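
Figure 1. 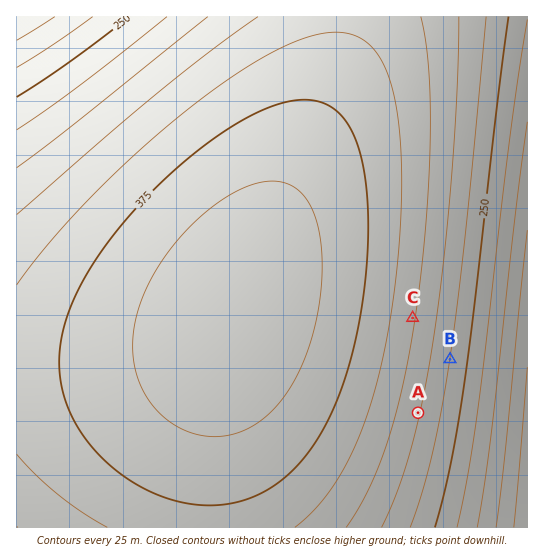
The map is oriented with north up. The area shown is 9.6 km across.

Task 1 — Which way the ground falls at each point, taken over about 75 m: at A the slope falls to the E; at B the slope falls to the E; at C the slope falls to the E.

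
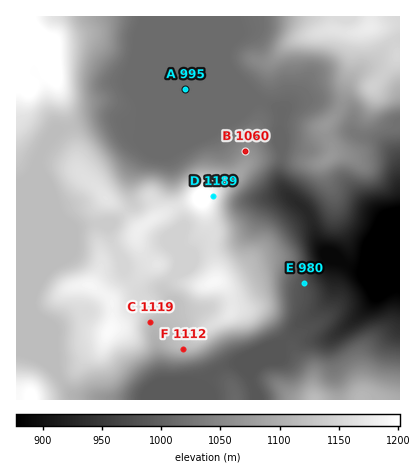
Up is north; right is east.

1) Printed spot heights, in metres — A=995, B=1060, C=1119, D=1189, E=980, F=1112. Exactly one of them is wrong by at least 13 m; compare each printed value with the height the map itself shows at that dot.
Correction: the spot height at A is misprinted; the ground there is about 1015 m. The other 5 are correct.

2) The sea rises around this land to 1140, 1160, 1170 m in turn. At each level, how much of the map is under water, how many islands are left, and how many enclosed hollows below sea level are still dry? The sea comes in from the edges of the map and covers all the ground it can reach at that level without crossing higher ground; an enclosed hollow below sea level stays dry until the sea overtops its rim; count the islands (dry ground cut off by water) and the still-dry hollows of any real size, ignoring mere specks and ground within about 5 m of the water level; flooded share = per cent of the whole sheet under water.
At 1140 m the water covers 77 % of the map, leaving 1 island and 0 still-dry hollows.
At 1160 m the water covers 88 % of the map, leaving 4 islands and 0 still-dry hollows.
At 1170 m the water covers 92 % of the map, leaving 4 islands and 0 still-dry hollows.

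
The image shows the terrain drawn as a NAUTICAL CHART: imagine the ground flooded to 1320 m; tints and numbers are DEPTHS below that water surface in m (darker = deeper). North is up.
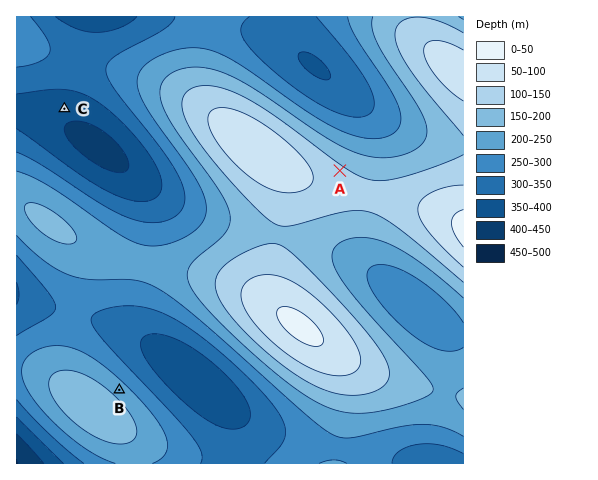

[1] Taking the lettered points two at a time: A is higher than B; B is higher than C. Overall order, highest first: A B C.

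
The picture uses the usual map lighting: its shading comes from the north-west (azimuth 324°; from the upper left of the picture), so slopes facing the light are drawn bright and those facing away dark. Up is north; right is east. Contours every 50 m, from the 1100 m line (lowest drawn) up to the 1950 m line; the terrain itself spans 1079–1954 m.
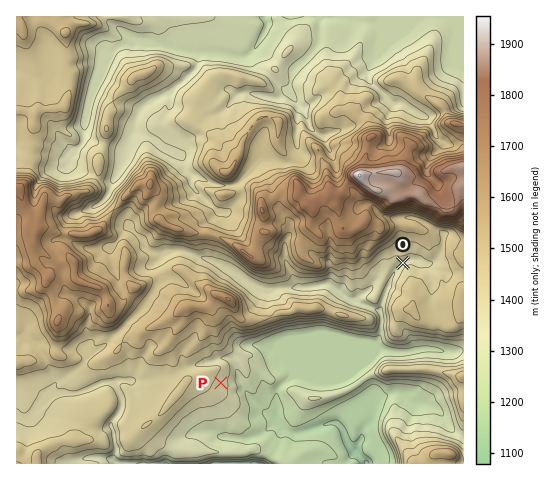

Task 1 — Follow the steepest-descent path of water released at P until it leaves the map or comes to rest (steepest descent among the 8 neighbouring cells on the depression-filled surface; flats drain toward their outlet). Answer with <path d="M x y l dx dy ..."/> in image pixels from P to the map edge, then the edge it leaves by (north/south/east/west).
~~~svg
<path d="M221 383l20 0 2 2 2 6 6 7 16 16 9 3 0 2 14 13 9 1 1-1 8-1 14-5 4-2 10-1 6 5 7 18 4 5 2 0 10 10 0 2"/>
exit: south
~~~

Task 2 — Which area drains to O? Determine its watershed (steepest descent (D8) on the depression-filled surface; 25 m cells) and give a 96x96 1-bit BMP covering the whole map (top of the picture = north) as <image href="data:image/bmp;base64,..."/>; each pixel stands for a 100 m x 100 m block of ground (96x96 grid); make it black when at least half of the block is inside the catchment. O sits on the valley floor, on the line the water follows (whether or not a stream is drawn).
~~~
<image width="96" height="96" href="data:image/bmp;base64,Qk2+BAAAAAAAAD4AAAAoAAAAYAAAAGAAAAABAAEAAAAAAIAEAAATCwAAEwsAAAIAAAAAAAAA////AAAAAAAAAAAAAAAAAAAAAAAAAAAAAAAAAAAAAAAAAAAAAAAAAAAAAAAAAAAAAAAAAAAAAAAAAAAAAAAAAAAAAAAAAAAAAAAAAAAAAAAAAAAAAAAAAAAAAAAAAAAAAAAAAAAAAAAAAAAAAAAAAAAAAAAAAAAAAAAAAAAAAAAAAAAAAAAAAAAAAAAAAAAAAAAAAAAAAAAAAAAAAAAAAAAAAAAAAAAAAAAAAAAAAAAAAAAAAAAAAAAAAAAAAAAAAAAAAAAAAAAAAAAAAAAAAAAAAAAAAAAAAAAAAAAAAAAAAAAAAAAAAAAAAAAAAAAAAAAAAAAAAAAAAAAAAAAAAAAAAAAAAAAAAAAAAAAAAAAAAAAAAAAAAAAAAAAAAAAAAAAAAAAAAAAAAAAAAAAAAAAAAAAAAAAAAAAAAAAAAAAAAAAAAAAAAAAAAAAAAAAAAAAAAAAAAAAAAAAAAAAAAAAAAAAAAAAAAAAAAAAAAAAAAAAAAAAAAAAAAP4AAAAAAAAAAAAAA/8AAAAAAAAAAAAAB/8AAAAAAAAAAAAAB/8AAAAAAAAAAAAAB/8AAAAAAAAAAAAAB/8AAAAAAAAAAAAAB/8AAAAAAAAAAAAAB/8AAAAAAAAAAAAAB/8AAAAAAAAAAAAAB/8AAAAAAAAAAAAAD/8AAAAAAAAAAAAAD/8AAAAAAAAAAAAAD/8AAAAAAAAAAAAAH/8AAAAAAAAAAAAAH/8AAAAAAAAAAAAAH/8AAAAAAAAAAAAAD/8AAAAAAAAAAAAAD/8AAAAAAAAAAAAAD/8AAAAAAAAAAAAAD/8AAAAAAAAAAAOAD/8AAAAAAAAAAAPD//8AAAAAAAAAAAf///4AAAAAAAAAAAf///wAAAAAAAAAAAf//+AAAAAAAAAAAAf//8AAAAAAAAAAAAf//wAAAAAAAAAAAAf/ngAAAAAAAAAAAAP+AAAAAAAAAAAAAAPwAAAAAAAAAAAAAAHgAAAAAAAAAAAAAADAAAAAAAAAAAAAAAAAAAAAAAAAAAAAAAAAAAAAAAAAAAAAAAAAAAAAAAAAAAAAAAAAAAAAAAAAAAAAAAAAAAAAAAAAAAAAAAAAAAAAAAAAAAAAAAAAAAAAAAAAAAAAAAAAAAAAAAAAAAAAAAAAAAAAAAAAAAAAAAAAAAAAAAAAAAAAAAAAAAAAAAAAAAAAAAAAAAAAAAAAAAAAAAAAAAAAAAAAAAAAAAAAAAAAAAAAAAAAAAAAAAAAAAAAAAAAAAAAAAAAAAAAAAAAAAAAAAAAAAAAAAAAAAAAAAAAAAAAAAAAAAAAAAAAAAAAAAAAAAAAAAAAAAAAAAAAAAAAAAAAAAAAAAAAAAAAAAAAAAAAAAAAAAAAAAAAAAAAAAAAAAAAAAAAAAAAAAAAAAAAAAAAAAAAAAAAAAAAAAAAAAAAAAAAAAAAAAAAAAAAAAAAAAAAAAAAAAAAAAAAAAAAAAAAAAAAAAAAAAAAAAAAAAAAAAAAAAAAAAAAAAAAAAAAAAAAAAAAAAAAAAAAAAAAAAAAAAAAAAAAAAAAAAA="/>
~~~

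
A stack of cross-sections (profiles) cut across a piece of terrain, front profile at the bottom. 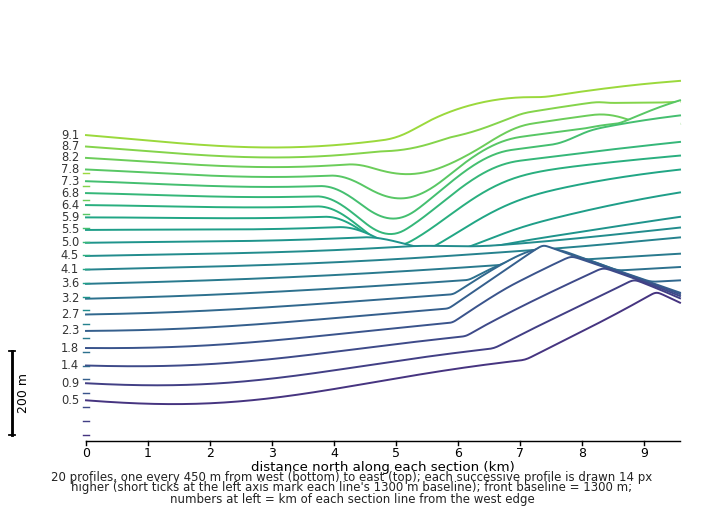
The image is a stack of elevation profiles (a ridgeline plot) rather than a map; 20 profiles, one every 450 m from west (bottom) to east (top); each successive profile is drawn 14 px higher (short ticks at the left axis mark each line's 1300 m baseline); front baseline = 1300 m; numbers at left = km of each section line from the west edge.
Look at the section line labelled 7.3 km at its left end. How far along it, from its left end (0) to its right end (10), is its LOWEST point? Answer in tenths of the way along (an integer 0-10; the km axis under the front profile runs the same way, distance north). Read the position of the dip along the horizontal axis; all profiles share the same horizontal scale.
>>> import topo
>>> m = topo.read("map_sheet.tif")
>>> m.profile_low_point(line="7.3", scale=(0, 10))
5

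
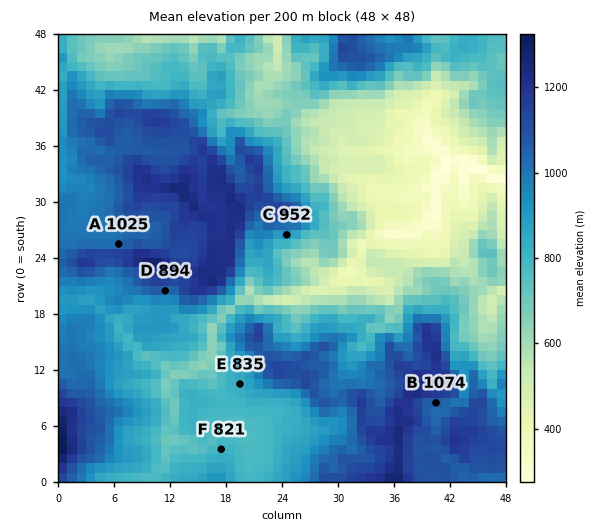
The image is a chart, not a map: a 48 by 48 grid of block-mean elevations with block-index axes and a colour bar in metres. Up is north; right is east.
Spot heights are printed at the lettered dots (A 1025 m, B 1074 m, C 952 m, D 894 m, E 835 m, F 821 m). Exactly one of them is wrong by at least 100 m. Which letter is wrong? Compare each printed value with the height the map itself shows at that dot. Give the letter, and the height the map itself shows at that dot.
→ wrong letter D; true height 1019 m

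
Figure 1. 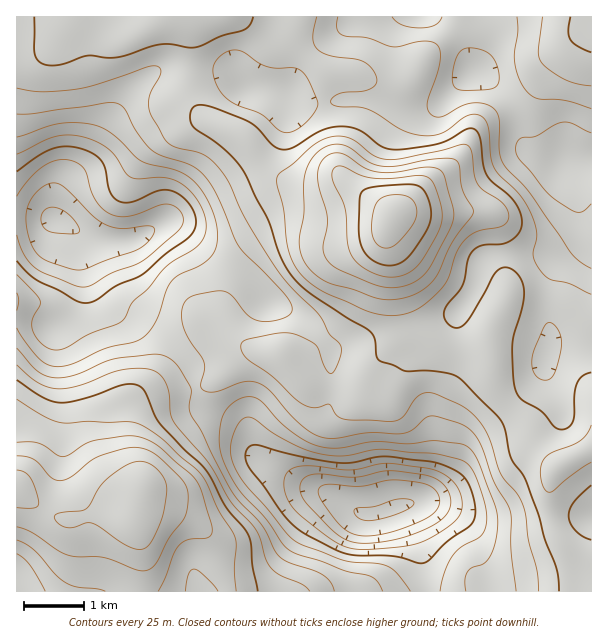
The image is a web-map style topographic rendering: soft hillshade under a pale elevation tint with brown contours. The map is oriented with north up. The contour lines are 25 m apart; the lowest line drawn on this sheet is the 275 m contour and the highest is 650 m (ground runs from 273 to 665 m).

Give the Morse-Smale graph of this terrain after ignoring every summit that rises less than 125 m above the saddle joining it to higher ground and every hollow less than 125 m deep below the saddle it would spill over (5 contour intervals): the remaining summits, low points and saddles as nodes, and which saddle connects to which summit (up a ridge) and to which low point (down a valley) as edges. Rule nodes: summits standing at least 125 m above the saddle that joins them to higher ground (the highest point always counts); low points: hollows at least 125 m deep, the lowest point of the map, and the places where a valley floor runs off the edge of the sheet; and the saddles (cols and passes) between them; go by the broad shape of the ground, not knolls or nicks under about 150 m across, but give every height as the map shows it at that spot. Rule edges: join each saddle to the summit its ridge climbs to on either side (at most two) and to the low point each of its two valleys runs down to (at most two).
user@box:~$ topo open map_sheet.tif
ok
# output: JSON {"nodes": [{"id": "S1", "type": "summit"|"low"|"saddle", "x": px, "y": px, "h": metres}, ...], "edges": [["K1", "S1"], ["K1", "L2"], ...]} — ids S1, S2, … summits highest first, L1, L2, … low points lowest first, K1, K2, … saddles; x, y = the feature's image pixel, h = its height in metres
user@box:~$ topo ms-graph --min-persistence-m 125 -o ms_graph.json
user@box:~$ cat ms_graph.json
{"nodes": [
{"id": "S1", "type": "summit", "x": 393, "y": 215, "h": 665},
{"id": "S2", "type": "summit", "x": 143, "y": 489, "h": 617},
{"id": "L1", "type": "low", "x": 387, "y": 510, "h": 273},
{"id": "L2", "type": "low", "x": 56, "y": 219, "h": 294},
{"id": "K1", "type": "saddle", "x": 189, "y": 66, "h": 489},
{"id": "K2", "type": "saddle", "x": 195, "y": 389, "h": 449}],
"edges": [["K1", "S1"], ["K1", "L1"], ["K1", "L2"], ["K2", "S1"], ["K2", "S2"], ["K2", "L1"], ["K2", "L2"]]}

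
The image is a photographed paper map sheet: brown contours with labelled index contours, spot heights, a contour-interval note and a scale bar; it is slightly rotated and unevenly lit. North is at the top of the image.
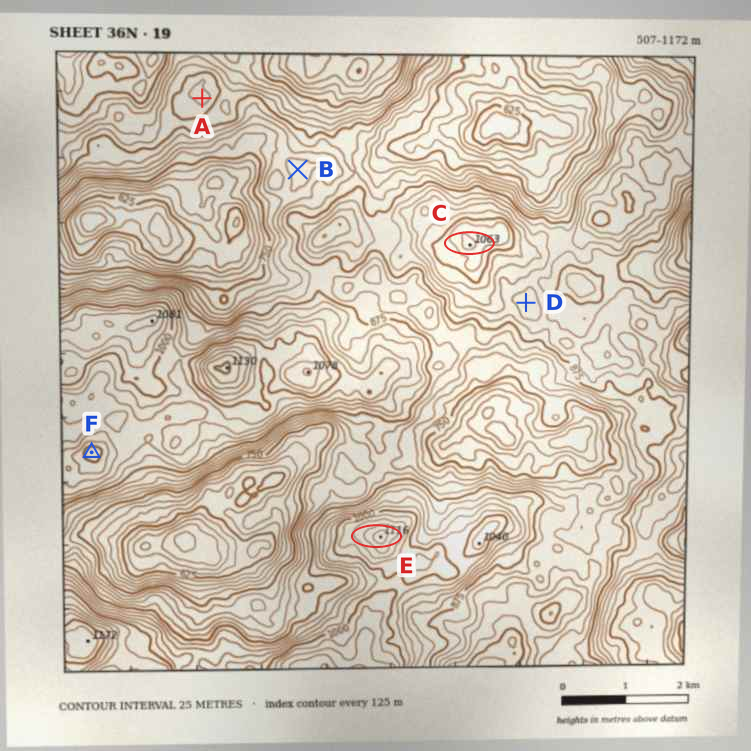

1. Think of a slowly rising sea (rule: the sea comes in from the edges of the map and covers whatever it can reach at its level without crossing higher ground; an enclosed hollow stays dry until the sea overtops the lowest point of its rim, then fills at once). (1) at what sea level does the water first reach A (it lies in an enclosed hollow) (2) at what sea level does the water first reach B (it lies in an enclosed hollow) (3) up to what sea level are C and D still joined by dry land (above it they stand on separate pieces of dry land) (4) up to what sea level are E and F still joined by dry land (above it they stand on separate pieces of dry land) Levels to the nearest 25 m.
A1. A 875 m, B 800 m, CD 925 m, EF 825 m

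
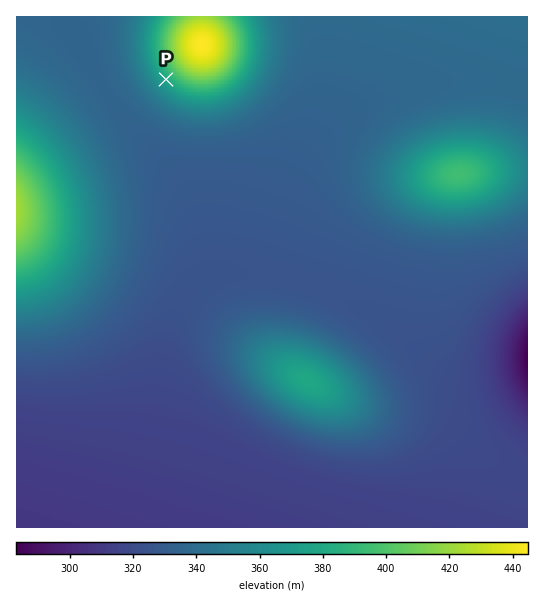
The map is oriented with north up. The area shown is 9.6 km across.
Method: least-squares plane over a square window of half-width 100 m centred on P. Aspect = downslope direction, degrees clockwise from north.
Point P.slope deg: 5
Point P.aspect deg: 228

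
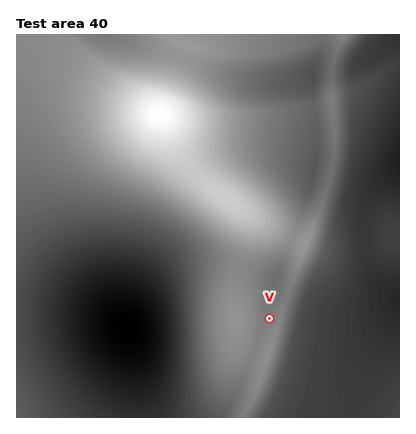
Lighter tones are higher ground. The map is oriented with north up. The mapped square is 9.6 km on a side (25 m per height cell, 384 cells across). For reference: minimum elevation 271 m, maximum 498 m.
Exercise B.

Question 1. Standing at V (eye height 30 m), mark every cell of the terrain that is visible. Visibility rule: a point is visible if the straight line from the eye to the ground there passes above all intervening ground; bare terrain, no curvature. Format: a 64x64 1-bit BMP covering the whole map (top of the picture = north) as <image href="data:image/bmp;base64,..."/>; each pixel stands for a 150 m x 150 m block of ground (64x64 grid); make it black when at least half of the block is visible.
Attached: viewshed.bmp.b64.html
<image width="64" height="64" href="data:image/bmp;base64,Qk0+AgAAAAAAAD4AAAAoAAAAQAAAAEAAAAABAAEAAAAAAAACAAATCwAAEwsAAAIAAAAAAAAA////AAAAAAD/AAAAHAf///4AAAAOB////gAAAA4D///8AAAABwP///wAAAAHA///+AAAAAMD///4AAAAB4P///AAAAAHg///8AAAAA/B///wAAAAD8H//+AAAAAPwf//4AAAAA/h///gAAAAD+H//8AAAAAP4f//wAAAAA/w///AAAAAD/D//8AAAAAf8P//wAAAAB/4///AAAAAH/j//8AAAAAP+P//wAAAAA/8///gAAAAD////+AAAAAP////4AAAAA/////wAAAAH/////AAAAAf////+AAAAD/////8AAAAf//f//4AAAD//4///wAAAf//A///wAAH//4B///wAB//+AD///8B///gAP///////4AA///////8AAD///////AAAH7/////wAAAfv////8AAAA+/////AAAAB7////4AAAAH/////gAAAAP////8AAAAA/////wAAAAB/////AAAAAH/8D/8AAAAAP/AD/wAAAAA/4AH/AAAAAB/AAP8AAAAAH4AAfwAAAAAPAAAfAAAAgA4AAAcAAACADAAAAAAAAIAIAAAAAAABgAAAAAAAAACAAAAAAAAAAAAAAAAAAAAAAAAAAAAAAAAAAAAAAAAAAAAAAAAAAAAAAAAAAAAAAAAAAAAAAAAAAEAAAAAAAAAAQAAAAAAAAABgAAAAAAAAAHAA=="/>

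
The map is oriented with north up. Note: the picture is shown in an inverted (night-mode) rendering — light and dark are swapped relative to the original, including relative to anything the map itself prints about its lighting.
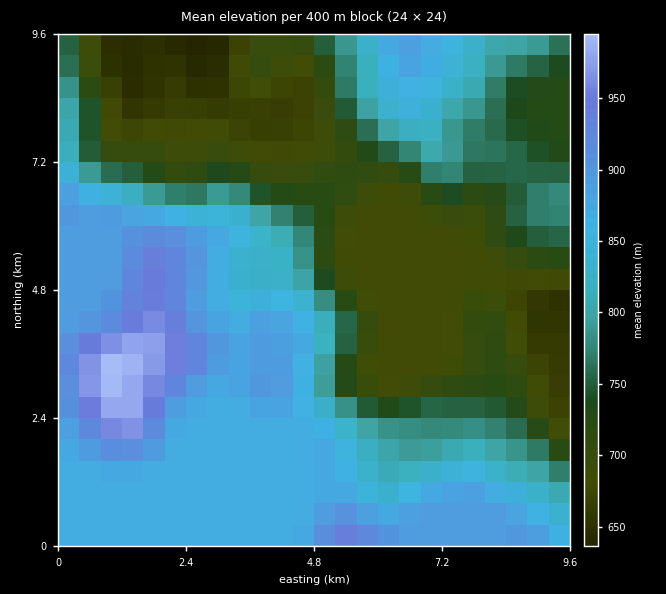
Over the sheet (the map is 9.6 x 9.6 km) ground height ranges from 640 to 1000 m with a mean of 790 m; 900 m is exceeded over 8.8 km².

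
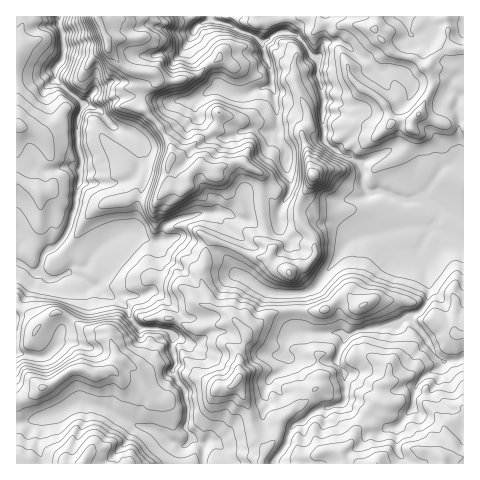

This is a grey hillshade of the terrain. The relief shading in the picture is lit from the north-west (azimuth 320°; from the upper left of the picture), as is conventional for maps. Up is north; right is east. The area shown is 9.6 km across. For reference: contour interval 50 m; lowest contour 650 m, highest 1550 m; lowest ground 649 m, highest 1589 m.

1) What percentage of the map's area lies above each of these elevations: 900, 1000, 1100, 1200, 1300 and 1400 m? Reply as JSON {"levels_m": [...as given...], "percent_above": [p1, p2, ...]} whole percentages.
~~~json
{"levels_m": [900, 1000, 1100, 1200, 1300, 1400], "percent_above": [95, 81, 59, 39, 19, 6]}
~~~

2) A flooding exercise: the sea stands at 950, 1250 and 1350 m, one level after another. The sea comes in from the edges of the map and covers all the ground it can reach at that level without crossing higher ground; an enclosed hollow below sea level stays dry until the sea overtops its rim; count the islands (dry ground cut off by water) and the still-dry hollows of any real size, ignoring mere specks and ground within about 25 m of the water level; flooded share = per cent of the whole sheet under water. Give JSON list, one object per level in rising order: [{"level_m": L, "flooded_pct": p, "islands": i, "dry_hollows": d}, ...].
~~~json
[{"level_m": 950, "flooded_pct": 11, "islands": 0, "dry_hollows": 0}, {"level_m": 1250, "flooded_pct": 71, "islands": 4, "dry_hollows": 0}, {"level_m": 1350, "flooded_pct": 89, "islands": 1, "dry_hollows": 0}]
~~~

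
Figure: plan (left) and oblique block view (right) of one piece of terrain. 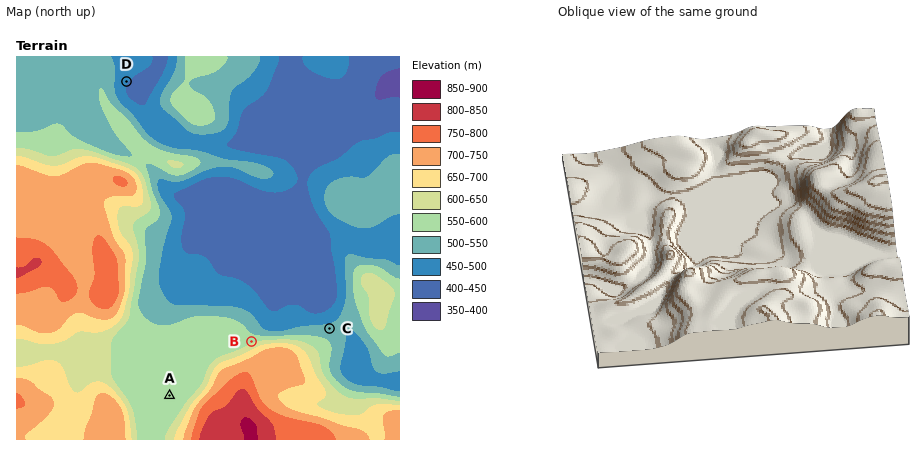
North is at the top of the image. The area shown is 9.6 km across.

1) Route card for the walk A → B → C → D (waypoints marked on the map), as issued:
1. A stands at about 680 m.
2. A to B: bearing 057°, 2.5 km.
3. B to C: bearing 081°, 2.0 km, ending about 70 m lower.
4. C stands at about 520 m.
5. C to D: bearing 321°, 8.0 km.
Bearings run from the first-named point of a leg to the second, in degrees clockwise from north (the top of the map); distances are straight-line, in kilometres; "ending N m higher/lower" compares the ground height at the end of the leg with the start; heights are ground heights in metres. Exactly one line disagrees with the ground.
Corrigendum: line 1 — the height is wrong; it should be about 560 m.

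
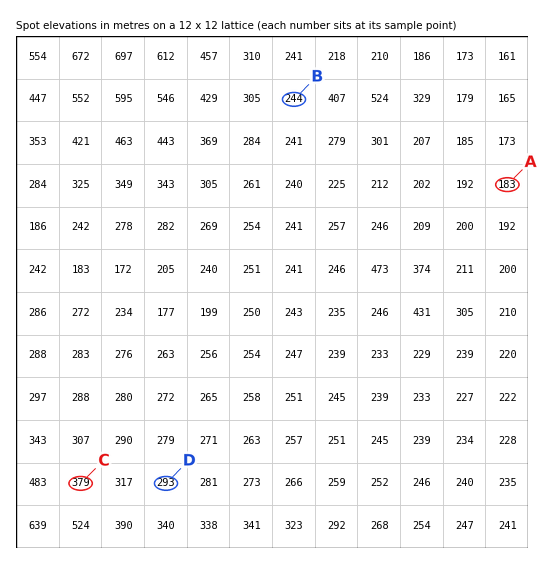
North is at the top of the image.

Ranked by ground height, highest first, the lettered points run C D B A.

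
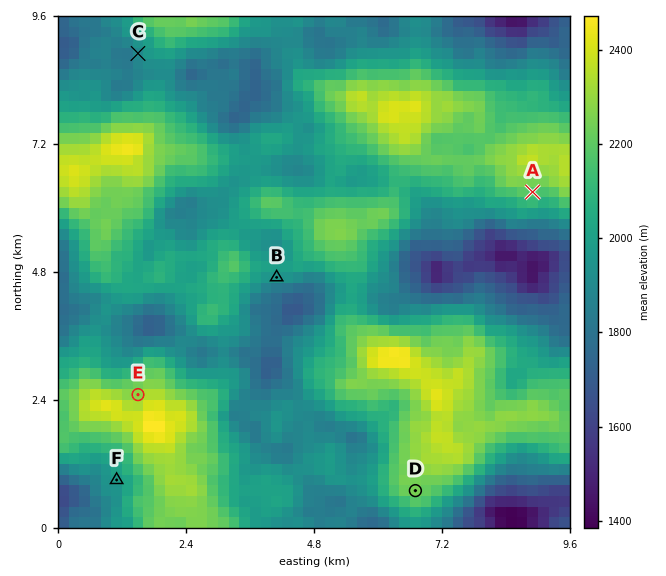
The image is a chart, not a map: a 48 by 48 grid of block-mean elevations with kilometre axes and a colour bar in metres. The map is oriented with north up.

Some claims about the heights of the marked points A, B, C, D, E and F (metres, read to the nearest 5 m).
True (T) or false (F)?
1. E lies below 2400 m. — T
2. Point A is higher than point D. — F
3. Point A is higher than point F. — T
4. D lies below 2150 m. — F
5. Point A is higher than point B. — T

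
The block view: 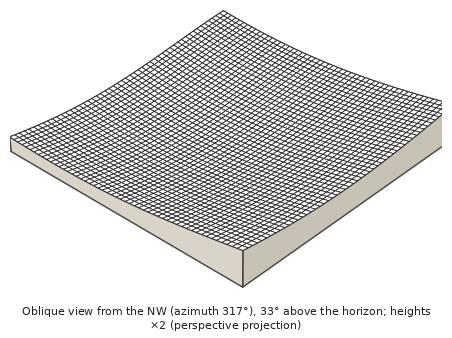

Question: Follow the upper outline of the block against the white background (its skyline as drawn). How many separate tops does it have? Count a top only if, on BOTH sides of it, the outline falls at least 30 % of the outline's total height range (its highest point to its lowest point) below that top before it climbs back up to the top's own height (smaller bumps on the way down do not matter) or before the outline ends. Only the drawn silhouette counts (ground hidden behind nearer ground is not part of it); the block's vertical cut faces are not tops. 1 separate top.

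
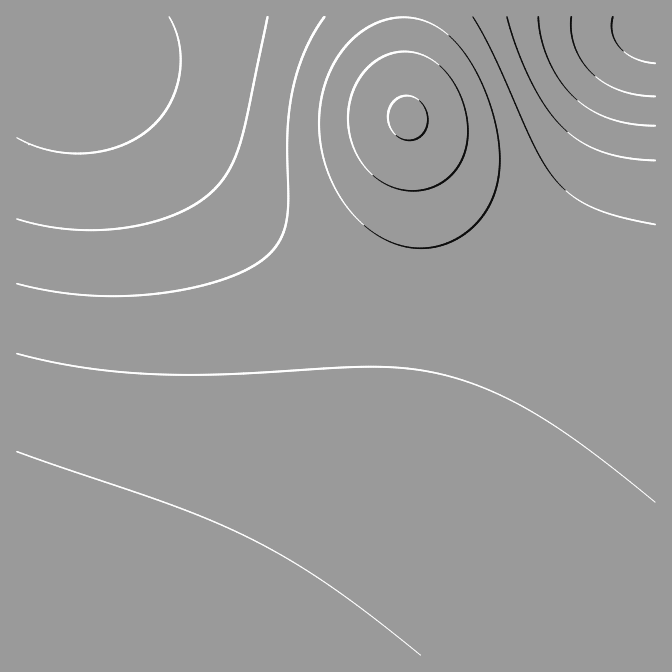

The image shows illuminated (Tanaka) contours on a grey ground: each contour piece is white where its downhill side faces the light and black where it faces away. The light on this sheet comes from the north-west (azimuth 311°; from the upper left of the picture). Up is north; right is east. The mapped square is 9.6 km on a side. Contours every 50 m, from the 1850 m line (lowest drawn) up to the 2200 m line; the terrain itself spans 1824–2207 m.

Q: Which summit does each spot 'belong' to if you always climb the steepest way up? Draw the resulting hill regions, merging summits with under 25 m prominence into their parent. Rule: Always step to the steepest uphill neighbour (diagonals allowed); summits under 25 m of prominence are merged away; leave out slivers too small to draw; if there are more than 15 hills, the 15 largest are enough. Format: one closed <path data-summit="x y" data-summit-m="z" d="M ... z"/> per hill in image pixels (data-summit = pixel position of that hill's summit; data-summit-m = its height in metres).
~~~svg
<path data-summit="17 655" data-summit-m="2198" d="M655 28l-9 10-12 24-33 113-15 35-15 23-26 26-20 14-40 16-35 7-46 0-30-5-37-12-29-13-36-23-40-34-63-67-45-46-17-13-15-10-18-9-57-1-1 592 639 1z"/><path data-summit="408 118" data-summit-m="2207" d="M655 16l-638 0-1 46 58 2 18 9 15 10 17 13 45 46 63 67 40 34 36 23 29 13 37 12 30 5 46 0 35-7 40-16 20-14 26-26 15-23 10-22 15-45 18-68 12-28 15-20z"/>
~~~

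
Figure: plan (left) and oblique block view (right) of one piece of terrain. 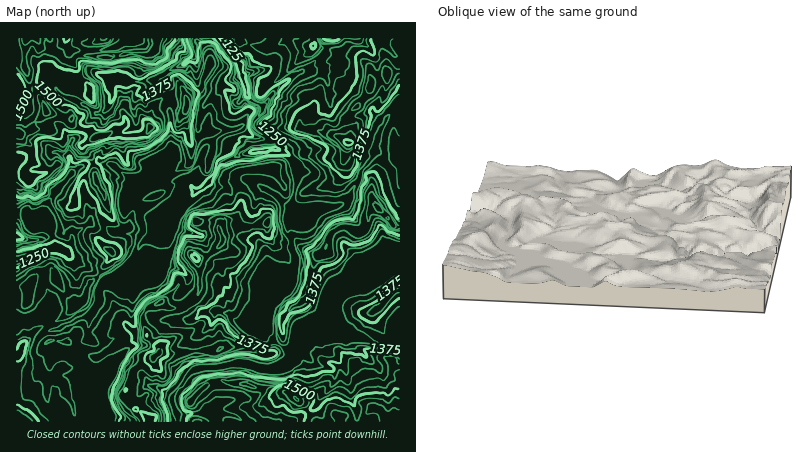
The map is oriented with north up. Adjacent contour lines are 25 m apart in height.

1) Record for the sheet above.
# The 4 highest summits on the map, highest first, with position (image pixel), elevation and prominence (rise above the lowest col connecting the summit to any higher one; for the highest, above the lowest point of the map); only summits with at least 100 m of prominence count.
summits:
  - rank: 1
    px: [296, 398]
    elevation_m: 1579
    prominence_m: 257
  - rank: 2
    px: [156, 356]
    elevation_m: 1537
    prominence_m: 214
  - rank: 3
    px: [348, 142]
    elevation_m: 1506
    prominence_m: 185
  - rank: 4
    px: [378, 208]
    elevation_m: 1486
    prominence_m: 159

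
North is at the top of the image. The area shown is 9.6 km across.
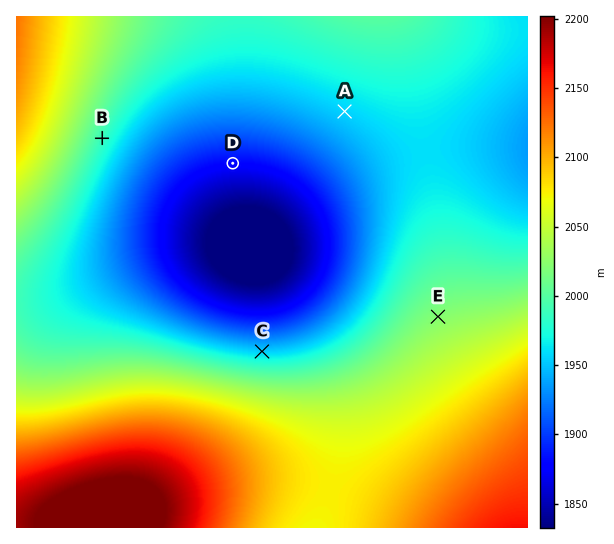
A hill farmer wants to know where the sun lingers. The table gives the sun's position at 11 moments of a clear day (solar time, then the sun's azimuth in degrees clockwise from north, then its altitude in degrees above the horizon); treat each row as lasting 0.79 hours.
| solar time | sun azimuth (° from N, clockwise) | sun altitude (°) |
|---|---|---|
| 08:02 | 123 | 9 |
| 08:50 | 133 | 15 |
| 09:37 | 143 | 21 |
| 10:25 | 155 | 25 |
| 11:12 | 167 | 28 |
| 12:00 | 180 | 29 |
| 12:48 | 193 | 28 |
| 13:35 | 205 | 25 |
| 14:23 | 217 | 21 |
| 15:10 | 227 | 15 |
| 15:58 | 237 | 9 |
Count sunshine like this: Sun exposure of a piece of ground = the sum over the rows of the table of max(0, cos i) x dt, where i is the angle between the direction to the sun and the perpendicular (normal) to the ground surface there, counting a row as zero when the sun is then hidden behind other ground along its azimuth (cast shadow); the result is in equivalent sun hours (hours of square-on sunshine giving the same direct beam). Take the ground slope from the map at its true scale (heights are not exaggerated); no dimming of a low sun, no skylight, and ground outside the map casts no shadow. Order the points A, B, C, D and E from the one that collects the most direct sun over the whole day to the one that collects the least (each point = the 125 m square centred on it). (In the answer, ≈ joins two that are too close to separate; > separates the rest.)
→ D ≈ B ≈ A > E > C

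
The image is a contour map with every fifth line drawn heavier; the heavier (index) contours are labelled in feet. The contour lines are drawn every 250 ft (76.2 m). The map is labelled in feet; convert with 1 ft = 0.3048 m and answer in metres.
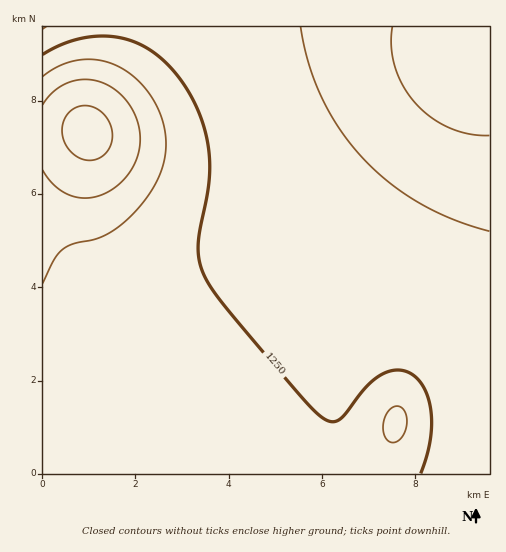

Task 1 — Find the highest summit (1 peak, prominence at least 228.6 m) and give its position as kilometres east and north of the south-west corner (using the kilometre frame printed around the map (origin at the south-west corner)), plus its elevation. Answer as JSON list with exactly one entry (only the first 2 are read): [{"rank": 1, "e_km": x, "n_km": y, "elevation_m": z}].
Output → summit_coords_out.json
[{"rank": 1, "e_km": 0.99, "n_km": 7.34, "elevation_m": 636}]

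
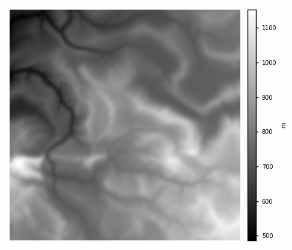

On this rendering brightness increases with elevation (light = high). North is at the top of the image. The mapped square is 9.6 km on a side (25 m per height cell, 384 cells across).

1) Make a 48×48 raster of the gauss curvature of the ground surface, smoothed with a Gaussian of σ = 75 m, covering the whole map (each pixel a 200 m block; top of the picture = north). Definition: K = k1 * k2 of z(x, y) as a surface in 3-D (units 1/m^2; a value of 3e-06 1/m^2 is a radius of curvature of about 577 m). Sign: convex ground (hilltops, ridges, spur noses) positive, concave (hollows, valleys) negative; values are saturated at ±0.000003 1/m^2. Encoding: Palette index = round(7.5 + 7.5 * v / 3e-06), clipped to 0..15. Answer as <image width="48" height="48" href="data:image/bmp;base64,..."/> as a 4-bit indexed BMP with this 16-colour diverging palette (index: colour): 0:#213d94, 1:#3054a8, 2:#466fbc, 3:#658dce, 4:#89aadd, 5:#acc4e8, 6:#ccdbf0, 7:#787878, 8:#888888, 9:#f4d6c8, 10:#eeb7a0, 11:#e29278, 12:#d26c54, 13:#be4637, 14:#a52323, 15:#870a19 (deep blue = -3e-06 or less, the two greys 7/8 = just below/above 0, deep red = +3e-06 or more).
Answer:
<image width="48" height="48" href="data:image/bmp;base64,Qk32BAAAAAAAAHYAAAAoAAAAMAAAADAAAAABAAQAAAAAAIAEAAATCwAAEwsAABAAAAAAAAAAlD0hAKhUMAC8b0YAzo1lAN2qiQDoxKwA8NvMAHh4eACIiIgAyNb0AKC37gB4kuIAVGzSADdGvgAjI6UAGQqHAIh4iIh4eHeId4d3h3h3eIiHeHd4dolniHeIh3eHZ4d3d3iIeHeHeIh4eHiHd3eIiIeIh3iIh3d3iHh3eIeIiIhnh3eHiYeHeHeIiHiHuWd3d3h3d3eIiHmHd3h4eHiHd4iIaIiHeHd4d3d4iIeHeHd4iIh3eHd4iIloeIh3iIh4eHd4iId3d3h4d3eHiHiIh3h7eIeHeIeHeHd3iHiIiHh4d3eYh4mHd3d2iHeHh3d3d3iIeIh3eHh3d3d2d4h4eHd3hneHeIiHd3eIh3iHZ3iHeIiKl3iIeHiIdoeIeHiHd3doeIdpiHh3eHd3h3d4d3Zn14iIiId3iIZ3eHdrl3d4hnh3h3eId4ZqdWd2l4iIh3foeIeId4hph4hoh3eHh7Z5tjOGeHd3eHeXd3d6d4hXl4h3l3hnthdriuaJaHiId3d4eIZ3iHhnh4eXZ6hmh3eGk5p3h4d3Rod3l3h3d5h3h3h3eXh3hw2nhYZ4d4iGp6h3h3d3h3iJh2iHeGeIhx/0D/FYeHhV+YZYeHd4h2aOuImHmId3d7SImkBuiHd1ioxYeHd4d4d2g0hQd3h3d4CHqkZod3eIs4V3iIh3mHeHlX/2d3d3eHd4h4eHhoeIhYd3d3d3h3h6eHZnd3iIiId3d4d3eKdod3l3eIeIiId3Z4h4p3d4h3eXeIiIl3R4l3eIh3d4mId4mHd4iIdnh3iYeHeId7l5Z3eXeHd3eHd4mHZ4eZh3eIh3d3eHeGZ3mIh3eHeHeHZ4mHiHd4l5h3iXd3h3h4l4x3h3eIiHiHeIZqpmeHeLZ5d3d3iHeIloZ3d3iIiIiHmZd4ZmZ4doh4d3h4d3eVaIZ3iIiHd4d2fWiJiIl4dHl3d4eHh3Z6iYeHh5Z4eLZoaHiIh3hod4h3iIeHiHl3d3iHeId3eId4hmeHd4h6mHeHiXiHiJaIh3d4d4d3eHeIh3d3d4h4NZeJd2eIeYp3h4hod4h3d3eId4h4h4iJiLZniId3aSl4iHd3d3h3h3eHd4iIiIiId5aXeHeGineHaIeId4h3iHeHeHaIiHd3d3h7d3i4h5d3h4Z4h4h4iIh3eHmHd4d4d3h5a3dmp3d4daeIeIeIh3iIeHh4d3h3eId3ZF9oZ4l4Z+d4iHeIh3d4iIl5d3d3d3eGiIdnd4iIhneIh3h3d3eHeIl4d3h3eIeId3iHd4d4h2eId4h3d3d3eIhod4d3eIh3iHd3d4iHeId3iId3iHh3h4dneHeYd3d4eHeHiId2eHeHh4eIh3eIh4d4d3iIiIh4d3h3iId4d3iHeHd3d4iIiIh3h3d4iIh3eHd3iId3h3iId3d3d4iIeIeHiIh4d4d3iIh3d4hKh3iId3d3h4h3eIeHd3eId4iIh3iHeGp6h4d4iHd3iId3d3h3d4eId3iHh3iWqDc3d3eIl3iIiJiIiIh4h3h4d3h2h3ilenyHh3Z3d4eHd3d4iHZ3iHiHiHiIiIdnaHjGeIeId3eHh3d3iHh3d3iHeIiHd4h4h4ZpdoiIh3eHh3eId4h3d3d3iHhw=="/>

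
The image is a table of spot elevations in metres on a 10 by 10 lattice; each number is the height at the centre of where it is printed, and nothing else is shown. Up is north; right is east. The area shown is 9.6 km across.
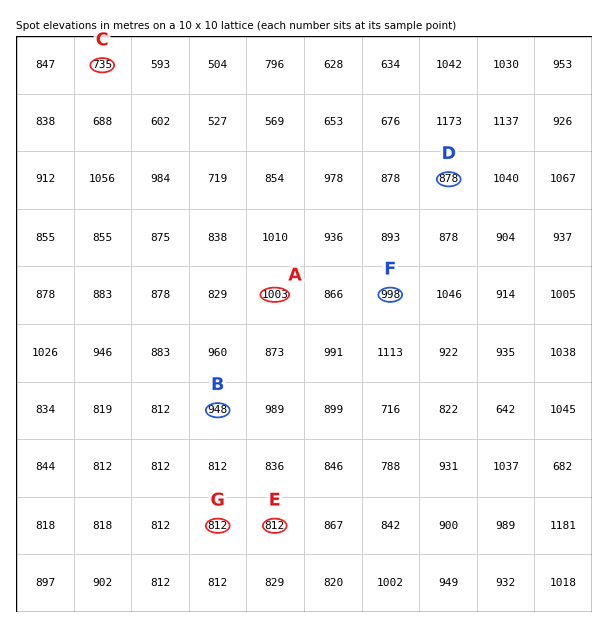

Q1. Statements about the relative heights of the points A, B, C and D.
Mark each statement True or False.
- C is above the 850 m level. False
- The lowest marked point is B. False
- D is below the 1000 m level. True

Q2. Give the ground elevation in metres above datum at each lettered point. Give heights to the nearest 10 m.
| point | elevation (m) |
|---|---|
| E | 810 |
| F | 1000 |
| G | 810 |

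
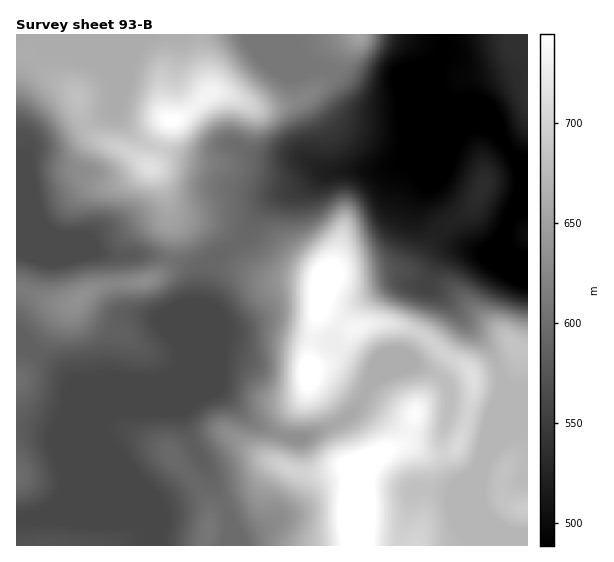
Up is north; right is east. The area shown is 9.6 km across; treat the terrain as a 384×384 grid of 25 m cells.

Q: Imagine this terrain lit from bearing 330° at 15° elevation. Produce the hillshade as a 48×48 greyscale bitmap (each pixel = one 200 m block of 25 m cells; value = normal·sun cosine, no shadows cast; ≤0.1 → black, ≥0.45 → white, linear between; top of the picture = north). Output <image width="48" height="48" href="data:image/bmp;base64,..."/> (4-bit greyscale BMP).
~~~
<image width="48" height="48" href="data:image/bmp;base64,Qk32BAAAAAAAAHYAAAAoAAAAMAAAADAAAAABAAQAAAAAAIAEAAATCwAAEwsAABAAAAAAAAAAAAAAABEREQAiIiIAMzMzAERERABVVVUAZmZmAHd3dwCIiIgAmZmZAKqqqgC7u7sAzMzMAN3d3QDu7u4A////AIiIiIiHd3eJl2Z3eJqpmYdkRndmZ3d3d4iIiIh3d3eJmGZ3d4mpmYdURnhmZ3d3Znd3d3d3d3eImHZ3ZniZqpdkRXh2Z3d2ZVVnd3d3d3d4iId3ZmZ4mphkRXh2Z3d3d0RWd3d3d3d3eId3ZVVWiallRWd2Z3d3iFVWd3d3d3Znd4iHZVRWeJl1RFZmZ3eHeGZmd3d3d2Zmd4iIZVVneIh1MzRVVWeHZ3Znd3d3d2Znd3eIh3iaqZh1MiNFRFeIdndnd3d3d3d3d3eJqqu93LuoZERGZEZ4h3Znd3d3d4iHd3eJu6qr3t3Ll2VXhkV3h2Zmd3d3eJmYiIiZqYZWm83cqXVGmFV3d2Zmd3d3iImZmqqpmGQiNoq7uYVFiWVnd2VWd3d3d4iImrupiHYxEkeaupdEeGRnd1VWZ3d3d3d3eKqpmZhTIiR5q7p1aHRXd1VWZ3d3d3d3d4maq7p0MiNoq8uXeHRGd2ZVZmZ3Zmd3d3iZq8uWQzNXirund3ZWZndlVmZmZmZnd3eJmsyoZUI2d4mHZ4dnZodlVVVWZmZnd3eIiby5dlMkZ3d2eamHdndlRFVWZmd3d3eIiby5d2QSRVZnirqXd3dlREVmZnd3d3eIiby4ZnUxEkZ5q7uYiXZmVERndnd3d3d3iay4VXdlRWmqqqq7u2ZmZURWZlZ3d3d3d5vJZWiZq7zMqZvN3WZ3dlM0RDRWZmZ2Z4q5ZVaKzd3LqZve7meJmHVDMhE0VWZ3d3q6dURXq6qpmavMzImru6l3ZkMjRVZ3iIq6hkM0Z3eImqqqmZmqvMu6updUVmd4iZvMl1QzVmZ4mqmYd5mImquqq6hlVneImavuuXU0V4iImYh3d4d3d4iHd3ZURWeImavv6oZFeJmHd2Z3dnd3d3d3ZVRDNFZ3iZrf/JZWiZmHZVVnd3d2VWZ3ZmVURFVniJq+/6ZGiIiHZURGeHd2VERWZ3ZlVVZniZq9/9hWeIiYdlRFeHd3ZDM0VmZmZmZmeJqr7/pmeIiZmGVEZ3d3dlRERFVVZmZmZ3iaz/yHeHiJqYZEV3eId3dmVDNEVmZmVWd4rNuHd3d4mpdUVneId3iHZUMzRVZlVWZ3eJmHd3d3iph1ZniZh2Zmd3VDNWZmVVZ2ZmZmZ3d3eZmHZneZhlVWeIdTNGd2VFVmVVVVZnd3eJmHZmeIh2Z4iHYxElZlQiNFVVVVVnd3eJmHZmZ3d3iZmGUwABNDEAEjVVVVZnd3d4iHdmVmd3iJmYZTAAARAAARNFVWZnd3d3d3d1VWdmZ4mqmXQQASMiIhEkRWZnd3d3d3d0VWd2ZnirqqhSI1ZmZTISJFZnd3d3d3d1Vnd3ZniqqaqGZniIiHUxEUVnd3dmZmd1Z3iId3eamJqpiImIiIdUECVnd3d3d3d2Z3iId3eJmJqpmIiHd3d1MANWd3d3d3d2d3d3d3eJmJqpiId3d3dmMAA1Znd3d3d3d3d3d3d4mImYh3d3d3dmQAAlVnd3d3d3d3d3d3d4iIiHd3d3d3d3UgAkZmd3h3dw=="/>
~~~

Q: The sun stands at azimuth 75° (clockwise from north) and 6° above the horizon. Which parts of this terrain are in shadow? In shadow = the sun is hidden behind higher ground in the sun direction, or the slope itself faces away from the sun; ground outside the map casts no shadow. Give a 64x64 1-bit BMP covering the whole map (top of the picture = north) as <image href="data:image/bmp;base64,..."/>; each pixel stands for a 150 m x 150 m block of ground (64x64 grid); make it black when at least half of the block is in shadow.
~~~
<image width="64" height="64" href="data:image/bmp;base64,Qk0+AgAAAAAAAD4AAAAoAAAAQAAAAEAAAAABAAEAAAAAAAACAAATCwAAEwsAAAIAAAAAAAAA////AAAAAAAAAAAAD4AAAAAAAAA/gAAAAAAAAH+AAAAAAAAAf4AAAAAAAAA/gAAAAAAAAB+AAAAAAAAAB4AAAAAAAAAAAAAAAAAAGAAAAAAAAAB8AAAAAAAAADwAAAAAAAAAAAAAAAAAAAAAAAAAAAAAAAAAAAAAAAAAAAAAAAAAAAADwAAAAAAAAA/gAAAAAAAAP+AAAAAAAAD/8AAAAAAAAP/wAAEAAAAAf/AAAQAAAAB/8AAAAAAAAD/wAAAAAAAAP/AAAAAAAAA/8AAAAAAAAD/wAAAAAAAAP/AAADAAAAA/8AAAYAAAAD/4AAAAAAAAP/gAAAAAAAAf+AAAAAAAAA/4AAAAAAAAA/gAAAAAAAAB+AAAAAAAAAD4AAAAAAAAAHgAAAAAAAAAOAAAAAAAAAAcAAAAAAAAAA4AAAAAAAAADwAAAAAAAAAHAAAAAAAAAAMAAAAAAAAAAQAAAAAAAAAAAAAAAAAAAAAAAAA4AAAAAAAAADgOAAAAAAAAABwAAAAAAAAAMAAAAAAAAD4AAAAAAAAAfwAAAAAAAAB+AYAAAAAAAH4DwBgAAAAEfAOACAAAAAR4A4AAAAAADCABgAAAAAAEAAAAAAAAAAAAAAAAAAAAAAAAAAAAAAAAAAAAAAAAAAAAAAAAAAAAAAAAAAAAAAAAAAAAAAAAAAAAAAAAAAAAAA=="/>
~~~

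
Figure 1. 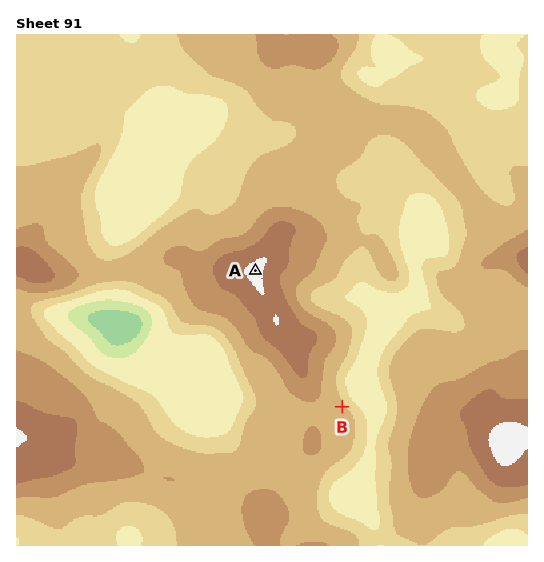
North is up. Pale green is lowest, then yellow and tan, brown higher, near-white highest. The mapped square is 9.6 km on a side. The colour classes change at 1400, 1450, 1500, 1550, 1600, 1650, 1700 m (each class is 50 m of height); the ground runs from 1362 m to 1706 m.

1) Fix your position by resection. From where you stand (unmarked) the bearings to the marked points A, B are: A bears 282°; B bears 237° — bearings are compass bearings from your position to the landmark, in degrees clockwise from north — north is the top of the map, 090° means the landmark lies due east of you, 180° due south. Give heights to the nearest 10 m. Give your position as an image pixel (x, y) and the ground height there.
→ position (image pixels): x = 478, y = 318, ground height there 1570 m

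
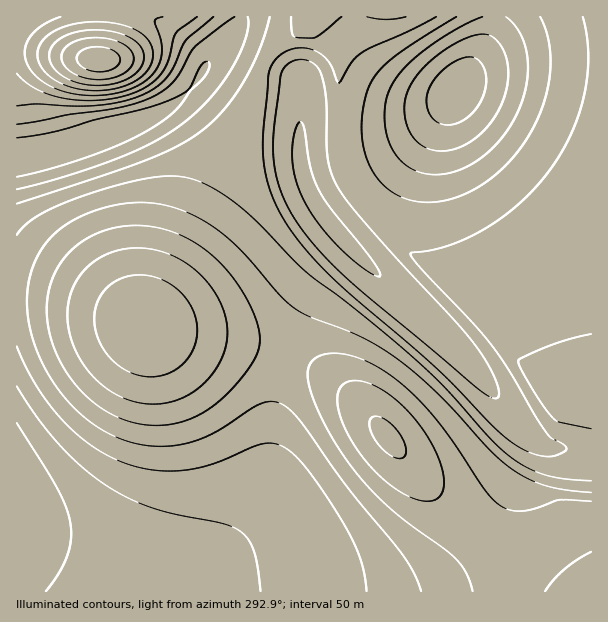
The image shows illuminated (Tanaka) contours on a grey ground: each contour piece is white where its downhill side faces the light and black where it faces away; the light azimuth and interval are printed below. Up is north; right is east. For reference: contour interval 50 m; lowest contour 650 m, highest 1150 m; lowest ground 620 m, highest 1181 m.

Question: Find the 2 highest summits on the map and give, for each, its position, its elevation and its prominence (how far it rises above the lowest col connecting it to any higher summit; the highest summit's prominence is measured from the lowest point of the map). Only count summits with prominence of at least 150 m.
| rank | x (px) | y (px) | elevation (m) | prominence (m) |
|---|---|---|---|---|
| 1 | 99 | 60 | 1181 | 561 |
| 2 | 149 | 323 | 1133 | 337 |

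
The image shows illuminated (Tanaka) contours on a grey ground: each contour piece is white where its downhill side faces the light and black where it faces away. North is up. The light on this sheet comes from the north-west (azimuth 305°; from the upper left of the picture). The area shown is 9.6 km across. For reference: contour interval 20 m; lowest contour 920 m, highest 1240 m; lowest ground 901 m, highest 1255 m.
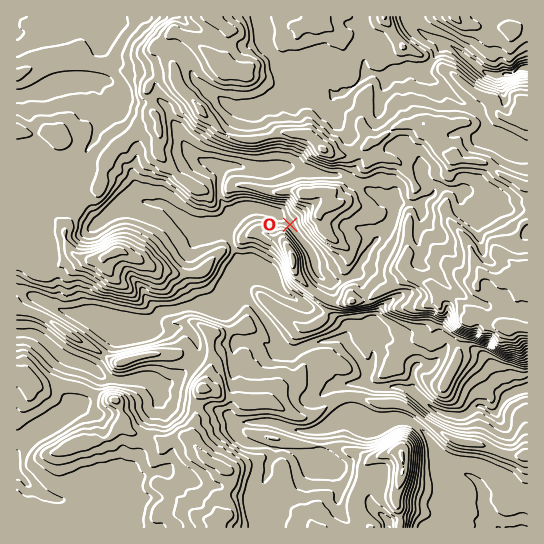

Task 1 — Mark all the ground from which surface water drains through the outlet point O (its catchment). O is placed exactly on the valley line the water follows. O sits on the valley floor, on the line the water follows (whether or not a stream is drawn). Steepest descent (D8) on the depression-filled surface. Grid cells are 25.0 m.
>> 10.616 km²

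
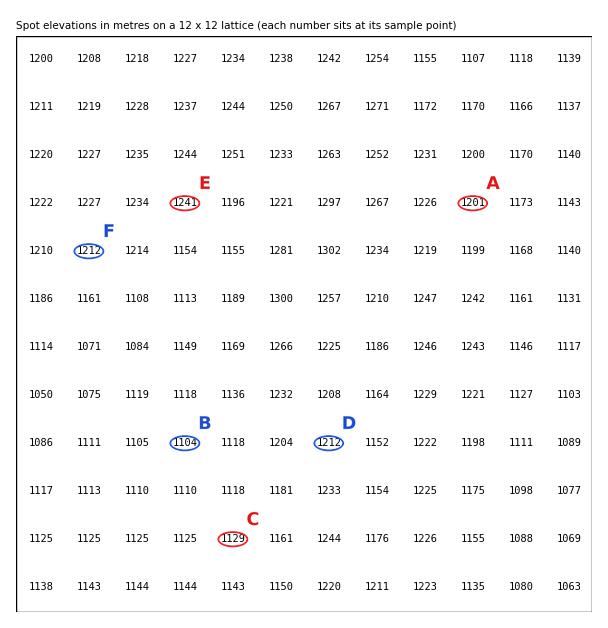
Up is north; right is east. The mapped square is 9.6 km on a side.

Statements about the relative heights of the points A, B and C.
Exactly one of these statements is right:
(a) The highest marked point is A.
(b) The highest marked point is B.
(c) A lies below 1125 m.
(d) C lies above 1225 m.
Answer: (a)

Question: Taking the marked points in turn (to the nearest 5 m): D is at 1210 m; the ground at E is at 1240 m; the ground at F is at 1210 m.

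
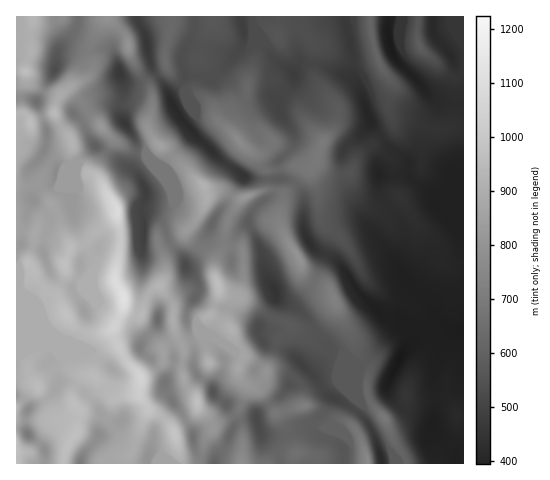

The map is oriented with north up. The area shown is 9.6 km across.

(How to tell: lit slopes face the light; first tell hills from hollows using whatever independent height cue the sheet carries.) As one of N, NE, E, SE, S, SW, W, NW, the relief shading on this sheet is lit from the W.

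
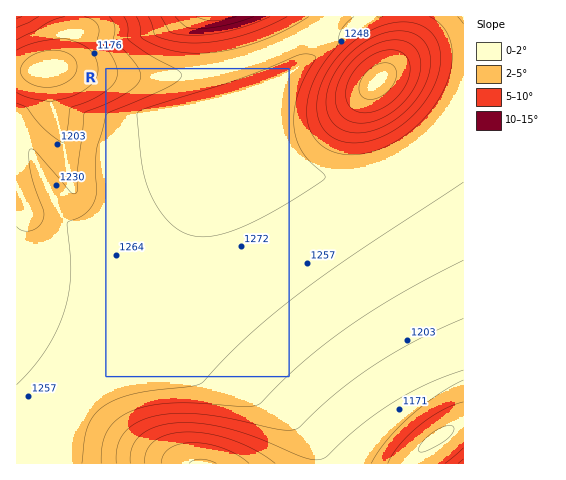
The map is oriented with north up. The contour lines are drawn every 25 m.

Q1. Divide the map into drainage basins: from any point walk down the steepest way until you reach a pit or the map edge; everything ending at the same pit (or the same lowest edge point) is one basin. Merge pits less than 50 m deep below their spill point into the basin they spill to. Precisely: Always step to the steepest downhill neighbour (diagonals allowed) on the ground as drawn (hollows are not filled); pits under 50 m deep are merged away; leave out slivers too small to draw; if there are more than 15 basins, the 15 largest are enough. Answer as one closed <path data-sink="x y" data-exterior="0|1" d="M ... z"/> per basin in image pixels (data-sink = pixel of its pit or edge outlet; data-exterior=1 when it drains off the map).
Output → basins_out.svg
<path data-sink="202 463" data-exterior="1" d="M255 88l-37 13-8 59-19 63-20 48-36 69-24 35-23 11-22 18-9 15-7 25-21 20 384 0 4-11 13-11 22-14 12-4 0-330-23 31-21 19-20 14-33 16-25 4-14 0-28-8-19-17-12-22z"/><path data-sink="49 68" data-exterior="0" d="M267 16l-251 1 1 447 11 0 22-20 10-32 16-18 12-8 23-11 5-5 34-57 33-69 19-52 11-49 5-42 41-14 32-16-4-15z"/><path data-sink="378 81" data-exterior="0" d="M463 16l-194 0 22 55-14 9-20 7-2 4 14 40 12 22 12 12 12 7 15 5 22 1 35-8 37-21 27-24 23-33z"/><path data-sink="463 463" data-exterior="1" d="M463 424l-11 4-22 14-13 11-3 10 49 1z"/>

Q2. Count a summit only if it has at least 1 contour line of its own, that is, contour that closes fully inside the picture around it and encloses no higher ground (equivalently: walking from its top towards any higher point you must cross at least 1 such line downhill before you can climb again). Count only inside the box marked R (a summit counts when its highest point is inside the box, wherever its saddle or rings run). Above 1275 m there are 1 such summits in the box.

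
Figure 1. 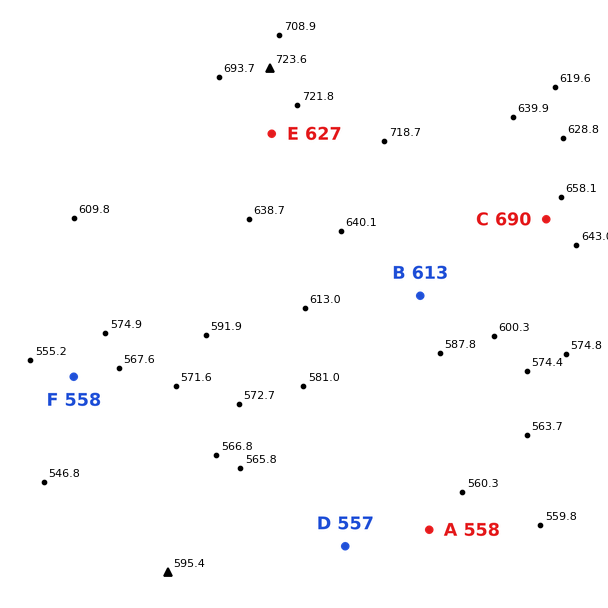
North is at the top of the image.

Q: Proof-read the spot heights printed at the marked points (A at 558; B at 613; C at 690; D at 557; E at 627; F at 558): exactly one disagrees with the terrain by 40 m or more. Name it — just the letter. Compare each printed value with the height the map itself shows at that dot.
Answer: E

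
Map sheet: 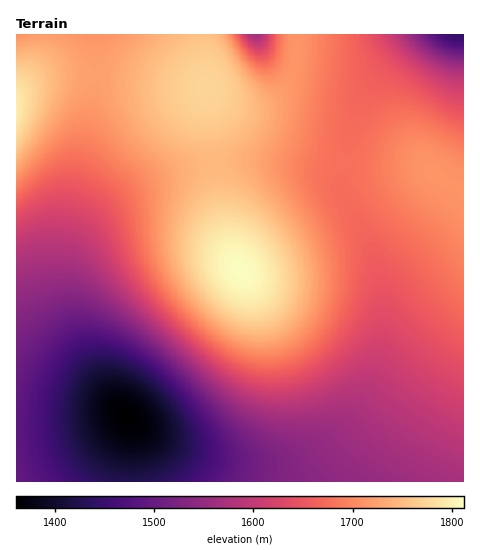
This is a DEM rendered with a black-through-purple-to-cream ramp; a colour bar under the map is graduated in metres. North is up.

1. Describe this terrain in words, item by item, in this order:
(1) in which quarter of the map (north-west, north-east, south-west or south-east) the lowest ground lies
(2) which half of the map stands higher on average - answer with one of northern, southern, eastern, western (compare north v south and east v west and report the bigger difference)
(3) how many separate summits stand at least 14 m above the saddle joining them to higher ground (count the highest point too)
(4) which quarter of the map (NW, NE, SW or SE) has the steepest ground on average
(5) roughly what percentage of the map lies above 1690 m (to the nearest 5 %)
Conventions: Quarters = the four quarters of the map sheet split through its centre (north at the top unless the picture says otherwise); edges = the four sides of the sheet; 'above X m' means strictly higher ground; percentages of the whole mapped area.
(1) The lowest point lies in the south-west quarter of the map.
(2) Taken as a whole, the northern half is higher than the southern.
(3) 4 summits rise at least 14 m above their surroundings.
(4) The steepest ground, on average, is in the south-west quarter.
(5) About 40 % of the map lies above 1690 m.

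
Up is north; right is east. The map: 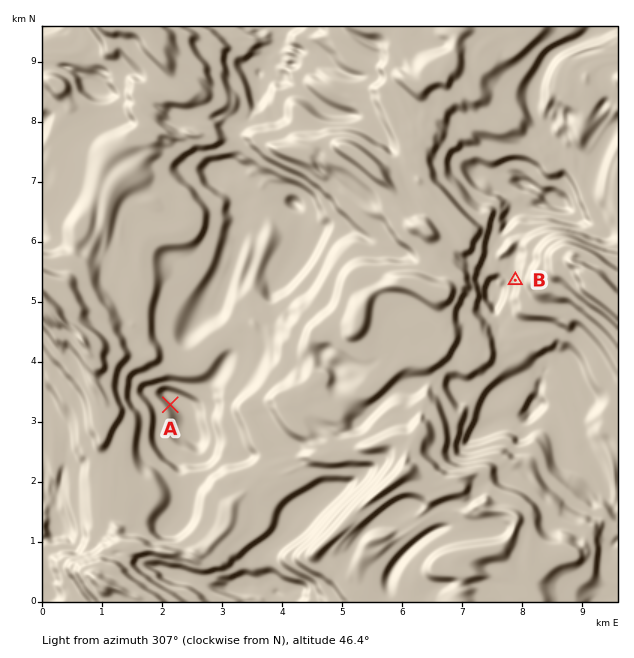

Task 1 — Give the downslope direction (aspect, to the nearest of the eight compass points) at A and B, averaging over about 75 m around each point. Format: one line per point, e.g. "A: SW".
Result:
A: NE
B: W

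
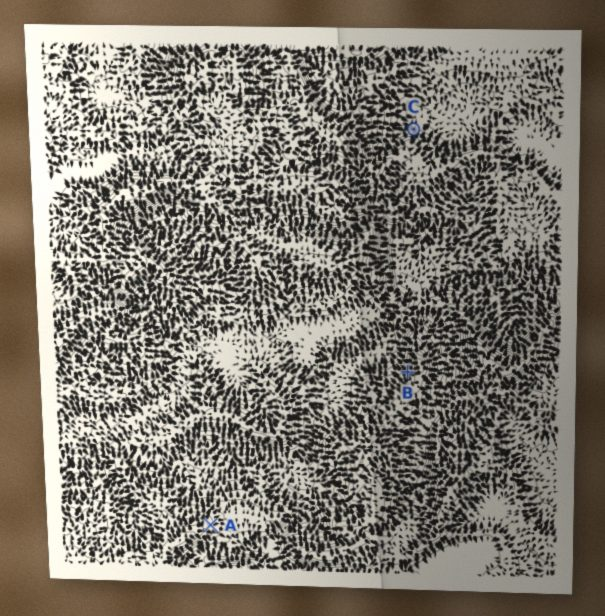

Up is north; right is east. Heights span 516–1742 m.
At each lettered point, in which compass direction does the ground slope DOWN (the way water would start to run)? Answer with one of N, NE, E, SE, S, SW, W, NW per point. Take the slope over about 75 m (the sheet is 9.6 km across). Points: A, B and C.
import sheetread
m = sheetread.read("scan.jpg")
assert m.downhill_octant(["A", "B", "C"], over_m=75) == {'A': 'E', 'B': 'NW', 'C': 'N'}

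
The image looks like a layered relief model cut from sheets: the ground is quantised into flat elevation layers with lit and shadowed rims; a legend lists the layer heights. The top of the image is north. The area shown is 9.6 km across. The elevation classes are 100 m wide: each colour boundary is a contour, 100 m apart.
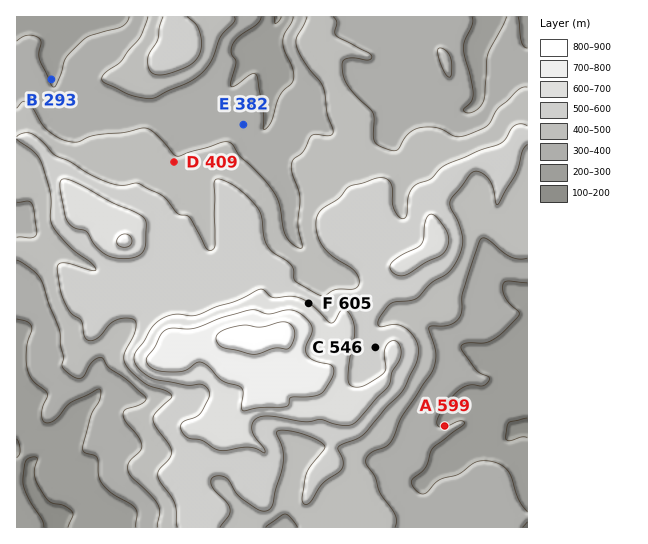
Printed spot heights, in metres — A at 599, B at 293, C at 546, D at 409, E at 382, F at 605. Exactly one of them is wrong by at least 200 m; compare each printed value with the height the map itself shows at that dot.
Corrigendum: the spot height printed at A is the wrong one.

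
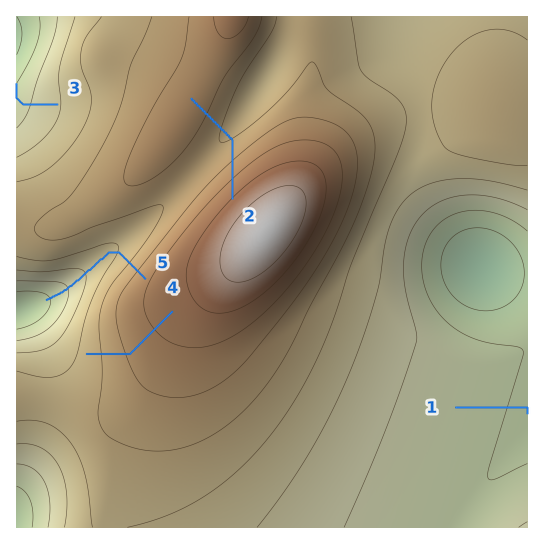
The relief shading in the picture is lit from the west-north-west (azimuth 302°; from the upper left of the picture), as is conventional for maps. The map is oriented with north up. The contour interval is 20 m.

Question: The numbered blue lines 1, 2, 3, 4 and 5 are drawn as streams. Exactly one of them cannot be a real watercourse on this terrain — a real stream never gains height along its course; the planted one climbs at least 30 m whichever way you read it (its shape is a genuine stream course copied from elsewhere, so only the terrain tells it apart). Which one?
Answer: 2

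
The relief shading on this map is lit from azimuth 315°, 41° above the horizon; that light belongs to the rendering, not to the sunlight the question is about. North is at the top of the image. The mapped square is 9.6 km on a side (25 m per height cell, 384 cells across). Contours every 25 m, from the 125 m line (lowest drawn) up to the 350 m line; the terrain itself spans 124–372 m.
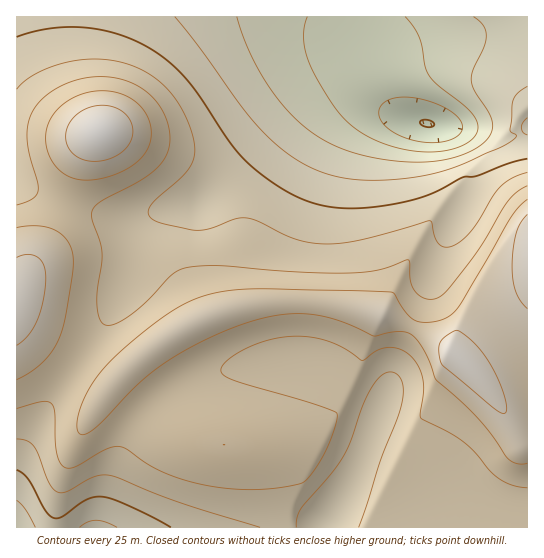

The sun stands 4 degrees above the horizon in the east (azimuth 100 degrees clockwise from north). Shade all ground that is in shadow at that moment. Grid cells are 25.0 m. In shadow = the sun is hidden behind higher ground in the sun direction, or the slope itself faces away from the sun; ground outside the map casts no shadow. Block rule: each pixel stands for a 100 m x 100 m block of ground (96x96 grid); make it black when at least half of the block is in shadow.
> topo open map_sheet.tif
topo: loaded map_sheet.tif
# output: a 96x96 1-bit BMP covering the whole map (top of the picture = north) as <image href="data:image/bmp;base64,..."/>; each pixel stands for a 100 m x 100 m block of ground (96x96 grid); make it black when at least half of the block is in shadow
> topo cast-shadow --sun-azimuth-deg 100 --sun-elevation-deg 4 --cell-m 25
<image width="96" height="96" href="data:image/bmp;base64,Qk2+BAAAAAAAAD4AAAAoAAAAYAAAAGAAAAABAAEAAAAAAIAEAAATCwAAEwsAAAIAAAAAAAAA////AAAAAAAAAAAAAAAAAYAAAAAAAAAAAAAAAYAAAAAAAAAAAAAAAMAAAAAAAAAAAAAAAMAAAAAAAAAAAAAAAGAAAAAAAAAAAAAAACAAAAAAAAAAAAAAADAAAAAIAAAAAAAAABAAAAAIAAAAAAAAAAgAAAAMAAAAAAAAAAgAAAAMAAAAAAAAAAQAAAAMAAAAAAAAAAQAAAAOAAAAAAAAAAIAAAAGAAAAAAAAAAIAAAAHAAAAAAAAAAMAAAADAAAAAAAAAAEAAAADAAAAAAAAAAGAAAABAAAAAAAAAAGAAAAAAAAAAAAAAADAAAAAAAAAAAAAAADAAAAAAAAAAAAAAADgAAAAAAAAAAAAAADgAAAAAAAAAAAAAABwAAAAAAAAAAAAAABwAAAAAAAAAAAAAAB4AAAAAAAAAAAAAAB4AAAAAAAAAAAAAAB8AAAAAAAAAAAAAAD8AAAAAAAAAAAAAAD+AAAAAAAAAAAAAAD+AAAAAAAAAAAAAAH/AAAAAAAAAAAAAAH/AAAAAAAAAAAAAAH/AAAAAAAAAAAAAAD/gAAAAAAAAAAAAAA/gAAAAAAAAAAAAAAAAAAAAAAAAAAAAAAAAAAAAAAAAAAAAAAAAAAAAAAAAAAAAAAAAAAAAAAAAAAAAAAAIAAAAAAAAAAAAAAAcAAAAAAAAAAAAAAAcAAAAAAAAAAAAAAAeAAAAAAAAAAAAAAAeAAAAAAAAAAAAAAAfAAAAAAAAAAAAAAAfAAAAAAAAAAAAAAAfgAAAAAAAAAAAAAAfwAAAAAAAAAAAAAAfwAAAAAAAAAAAAAAf4AAAAAAAAAAAAAAf4AAAAAAAAAAAAAAf8AAAAAAAAAAAAAAf+AAAAAAAAAAAAAAf/AAAAAAAAAAAAAAf/AAAAAAAAAAAAAAf/gAAAAAAAAAAAAAf/wAAAAAAAAAAAAAf/4AAAAAAAAAAAAAP/4AAAAAAAAAAAAAP/8AAAAAAAAAAAAAP/8AAAAAAAAAAAAAH/8AAAAAAAAAAAAAB/8AAAAAAAAAAAAAAfwAAAAAAAAAAAAAAAAAAAAAAAAAAAAAAAAAAAAAAAAAAAAAAAAAAAAAAAAAAAAAGAAAAAAAAAAAAAAAfAAAAAAAAAAAAAAA/gAAAAAAAAAAAAAB/wAAAAAAAAAAAAAD/4B4AAAAAAAAAAAD/8D8AAAAAAAAAAAH/+D+AAAAAAAAAAAH//AeAAAAAAAAAAAH//ACAAAAAAAAAAAD/8AAAAAAAAAAAAAAfwAAAAAAAAAAAAAAAAAAAAAAAAAAAAAAAAAAAAAAAAAAAAAAAAAAAAAAAAAAAAAAAAAAAAAAAAAAAAAAAAAAAAAAAAAAAAAAAAAAAAAAAAAAAAAAAAAAAAAAAAAAAAAAAAAAAAAAAAAAAAAAAAAAAAAAAAAAAAAAAAAAAAAAAAAAAAAAAAAAAAAAAAAAAAAAAAAAAAAAAAAAAAAAAAAAAAAAAAAAAAAAAAAAAAAAAAAAAAAAAAAAAAAAAAAAAAAAAAAAAAAAAAAAAAAAAAAAAAAAAAAAAAAAAAA="/>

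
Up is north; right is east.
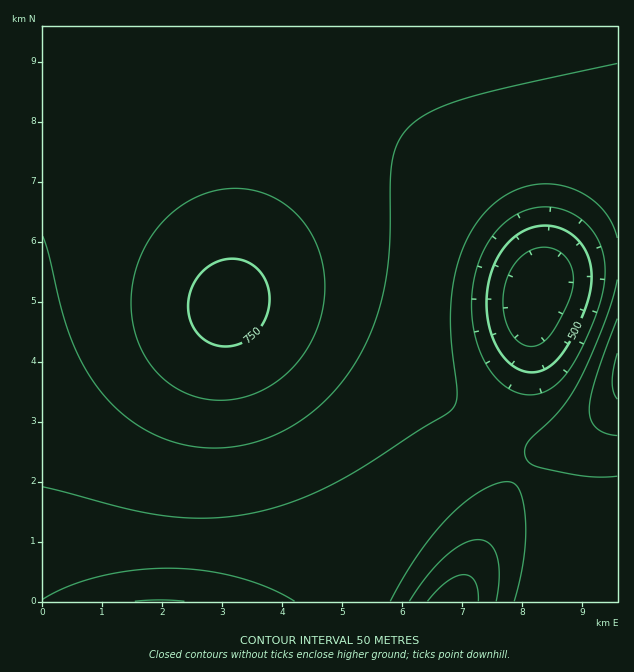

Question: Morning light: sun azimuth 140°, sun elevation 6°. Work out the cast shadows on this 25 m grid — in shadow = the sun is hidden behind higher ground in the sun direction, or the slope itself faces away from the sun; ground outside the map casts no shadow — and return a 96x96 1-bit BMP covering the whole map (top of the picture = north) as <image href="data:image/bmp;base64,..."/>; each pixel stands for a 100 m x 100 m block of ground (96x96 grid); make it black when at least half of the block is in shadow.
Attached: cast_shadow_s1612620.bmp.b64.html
<image width="96" height="96" href="data:image/bmp;base64,Qk2+BAAAAAAAAD4AAAAoAAAAYAAAAGAAAAABAAEAAAAAAIAEAAATCwAAEwsAAAIAAAAAAAAA////AAAAAAAAAAAAAAAAf+AAAAAAAAAAAAAAf+AAAAAAAAAAAAAAf/AAAAAAAAAAAAAAf/AAAAAAAAAAAAAAf/gAAAAAAAAAAAAAf/gAAAAAAAAAAAAAf/wAAAAAAAAAAAAAf/wAAAAAAAAAAAAAf/wAAAAAAAAAAAAAf/4AAAAAAAAAAAAAP/wAAAAAAAAAAAAAH/wAAAAAAAAAAAAAB/gAAAAAAAAAAAAAAEAAAAAAAAAAAAAAAAAAAAAAAAAAAAAAAAAAAAAAAAAAAAAAAAAAAAAAAAAAAAAAAAAAAAAAAAAAAAAAAAAAAAAAAAAAAAAAAAAAAAAAAAAAAAAAAAAAAAAAAAAAAAAAAAAAAAAAAAAAAAAAAAAAAAAAAAAAAAAAAAAAAAAAAAAAAAAAAAAAAAAAAAAAAAAAAAAAAAAAAAAAAAAAAAAAAAAAAAAAAAAAAAAAAAAAAAAAAAAAAAAAAAAAAAAAAAAAAAAAAAAAAAAAAAAAAAAAAAAAAAAAAAAAAAAAAAAAAAAAAAAAAAAAD4AAAAAAAAAAAAAAH+AAAAAAAAAAAAAAP/AAAAAAAAAAAAAAf/gAAAAAAAAAAAAAf/wAAAAAAAAAAAAA//4AAAAAAAAAAAAA//8AAAAAAAAAAAAB//8AAAAAAAAAAAAB//8AAAAAAAAAAAAB//8AAAAAAAAAAAAD//8AAAAAAAAAAAAD//8AAAAAAAAAAAAD//8AAAAAAAAAAAAD//8AAAAAAAAAAAAD//8AAAAAAAAAAAAD//8AAAAAAAAAAAAD//8AAAAAAAAAAAAD//8AAAAAAAAAAAAD//8AAAAAAAAAAAAD//8AAAAAAAAAAAAD//8AAAAAAAAAAAAB//8AAAAAAAAAAAAB//8AAAAAAAAAAAAB//8AAAAAAAAAAAAB//8AAAAAAAAAAAAA//8AAAAAAAAAAAAAf/4AAAAAAAAAAAAAP/AAAAAAAAAAAAAADgAAAAAAAAAAAAAAAAAAAAAAAAAAAAAAAAAAAAAAAAAAAAAAAAAAAAAAAAAAAAAAAAAAAAAAAAAAAAAAAAAAAAAAAAAAAAAAAAAAAAAAAAAAAAAAAAAAAAAAAAAAAAAAAAAAAAAAAAAAAAAAAAAAAAAAAAAAAAAAAAAAAAAAAAAAAAAAAAAAAAAAAAAAAAAAAAAAAAAAAAAAAAAAAAAAAAAAAAAAAAAAAAAAAAAAAAAAAAAAAAAAAAAAAAAAAAAAAAAAAAAAAAAAAAAAAAAAAAAAAAAAAAAAAAAAAAAAAAAAAAAAAAAAAAAAAAAAAAAAAAAAAAAAAAAAAAAAAAAAAAAAAAAAAAAAAAAAAAAAAAAAAAAAAAAAAAAAAAAAAAAAAAAAAAAAAAAAAAAAAAAAAAAAAAAAAAAAAAAAAAAAAAAAAAAAAAAAAAAAAAAAAAAAAAAAAAAAAAAAAAAAAAAAAAAAAAAAAAAAAAAAAAAAAAAAAAAAAAAAAAAAAAAAAAAAAAAAAAAAAAAAAAAAAAAAAAAAAAAAAAAAAAAAAAAAAAAAAAAAAAA="/>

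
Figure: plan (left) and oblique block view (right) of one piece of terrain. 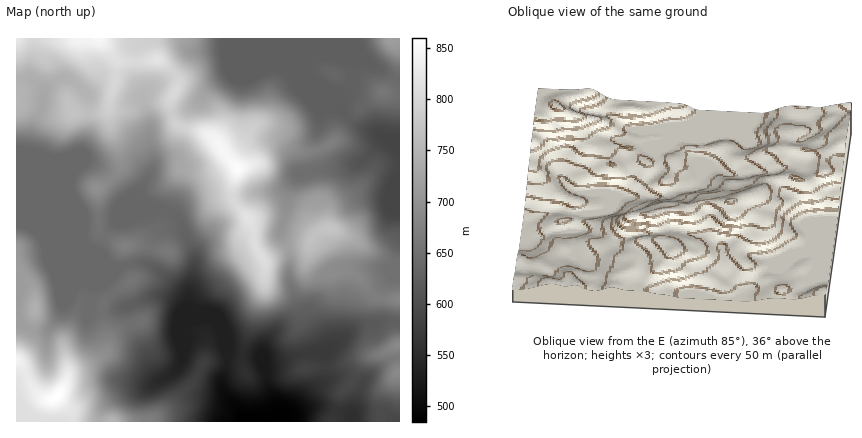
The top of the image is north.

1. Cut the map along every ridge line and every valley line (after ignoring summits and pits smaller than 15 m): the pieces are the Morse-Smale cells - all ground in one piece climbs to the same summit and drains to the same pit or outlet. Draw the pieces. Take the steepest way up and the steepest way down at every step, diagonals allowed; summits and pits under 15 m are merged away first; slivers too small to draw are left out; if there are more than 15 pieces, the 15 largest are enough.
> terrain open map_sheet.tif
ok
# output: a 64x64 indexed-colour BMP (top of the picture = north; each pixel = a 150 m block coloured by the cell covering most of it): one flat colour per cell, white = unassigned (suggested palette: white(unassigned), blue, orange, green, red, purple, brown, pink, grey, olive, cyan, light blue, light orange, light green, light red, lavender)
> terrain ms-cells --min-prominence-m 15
<image width="64" height="64" href="data:image/bmp;base64,Qk12CAAAAAAAAHYAAAAoAAAAQAAAAEAAAAABAAQAAAAAAAAIAAATCwAAEwsAABAAAAAAAAAA////ALR3HwAOf/8ALKAsACgn1gC9Z5QAS1aMAMJ34wB/f38AIr28AM++FwDox64AeLv/AIrfmACWmP8A1bDFABEREREREREREREREREREREREREREREREREREREREREQERERERERERERERERERERERERERERERERERERGgAAAAARERERERERERERERERERERERERERERERqqGqqqAAAAABEREREREREREREREREREREREREREREREaqqqqqgAAAAERERERERERERERERERERERERERERERERGqqqqqAAAAARERERERERERERERERERERERERERERERERqqqqoAAAABEREREREREREREREREREREREREREREREREaqqqqAAAAERERERERERERERERERERERERERERERERERqqqqqgAAAREREREREREREREREREREREREREREREREREaqqqqoAABEREREREREREREREREREREREREREREREREaqqqqqqAAEREREREREREREREREREREREREREbu7ERERqqqqqqqqAREREREREREREREREREREREREWZmu7u7sRuqqqqqqqqhERERERERERERERERERERERFmZma7u7u7u72qqqqqqqEREREREREREREREREREREREWZmZmu7u7u7vdqqqqqqoREREREREREREREREREREREWZmZmZru7u7vd3aqqqqqhH/8RERERERERERERERERERZmZmZma7u7u93d2qqqqqH///ERERERERERERERERERZmZmZmZmZru93d3d3dqqr////xEREREREREREREREWZmZmZmZmZmu73d3d3d3d3f////8REREREREREREREWZmZmZmZmZma7vd3d3d3d3d/////xEREREREREREREWZmZmZmZmZmZru93d3d3d3d3/////ERERERERERERERZmZmZmZmZmZmu7vd3d3d3QAP/////xERERERERERERlmZmZmZmZmZmu7u73d3d0AAA//////ERERERERERERmWZmZmZmZmZma7u7vd3d0AAAD/////8RERERERERERmZZmZmZmZmZmZru7u93d3QAAAP/////xERERERERERmZmWZmZmZmZmZmu7u73d3QAAAAH/////EREREREREZmZmZZmZmZmZmZma7u7VQAAAABVARH///8RERGZmZGZmZmZlmZmZmZmZmZru7tVVVVVVVUBERERERERGZmZmZmZmZmWZmZmZmYAZmu7tVVVVVVVVQERERERERE5mZmZmZmZmZZmZmZmYAAGu7tVVVVVVVVVURERERETMzmZmZmZmZmZhmZmZmZgAABVW1VVVVVVVVVREREREzMzOZmZmZmZmZiGZmZmZmAAAFVVVVVVVVVVVVERETMzMzMzmZmZmZmZmIhmZmZmYAAFVVVVVVVVVVVVUREzMzMzMzM5mZmZmZmYiIZmZmYAAAVVVVVVVVVVVVVTMzMzMzMzMzOZmZmZmYiIhmZmZgAAAFVVVVVVVVVVVVMzMzMzMzMzMzOZmZmYiIiIZmZgAAAAVVVVVVVVVVVVUzMzMzMzMzMzMzM0iIiIiIhmZgAAAABVVVVVVVVVVVVTMzMzMzMzMzMzNEiIiIiIiIZmAAAAAFVVVVVVVVVVVVMzMzMzMzMzMzRIiIiIiIiIiIIAAAAAVVVVVVVVVVVVUzMzMzMzMzMzNESIiIiIiIiIgiIiIAAFVVVVVVVVVVVTMzMzMzMzMzNERIiIiIiIiIiCIiIiIgVVVVVVVVVVVVMzMzMzMzMzNERESIiIiIiIiIIiIiIiJVVVVVVVVVVVUzMzMzMzMzNERERIiIiIiIiIiCIiIiIiJVVVVVVVVVVTMzMzMzMzNERERESIiIiIiIiIIiIiIiIiIiIiVVVVVVMzMzMzNERERERERIiIiIiIiIIiIiIiIiIiIiIiJVVVUzMzMzMzREREREREiIiIiIiIIiIiIiIiIiIiIiIiVVVTMzMzMzNEREREREiIiIiIiIIiIiIiIiIiIiIiIiIlVVMzMzMzMzRERERESIiIiIiIgiIiIiIiIiIiIiIiIiJV4zMzMzMzNERERERIiIiIiIgiIiIiIiIiIiIiIiIiIu7jMzMzMzM0REREREiIiIiCIiIiIiIiIiIiIiIiIiLu7uMzMzMzMzRERERERIiIIiIiIiIiIiIiIiIiIiIi7u7u4zMzMzMzNERERERESIIiIiIiIiIiIiIiIiIiIu7u7u7jMzMzMzM0REREREREQiIiIiIiIiIiIiIiIiIi7u7u7uMzMzMzMzRERERERERHdyIiIiIiIiIiIiIiIizu7u7u4zMzMzMzNEREREREREd3ciIiIiIiIiIiIiIizO7u7u7jMzMzMzM0RERERERER3d3IiIiIiIiIiIiIizM7u7u7uMzNDMzM0REREREREREd3dyIiIiIiIiIiIizMzO7u7u4zNEQzM0RERERERERER3d3ciIiIiIiIiIizMzM7u7u7gBERERERERERERERERHd3d3ciIiIiIiInzMzMzu7u7sAERERERERERERERERHd3d3d3ciIiIiJ3fMzMzO7u7MwARERERERERERERERHd3d3d3d3d3d3d3d8zMzM7uzMzAAERERERERER3d3d3d3d3d3d3d3d3d3d3zMzMzuzMzMAARERERERER3d3d3d3d3d3d3d3d3d3d3fMzMzMzMzMwABERERERER3d3d3d3d3d3d3d3d3d3d3d8zMzMzMzMzAAERERERER3d3d3d3d3d3d3d3d3d3d3d3zMzMzMzMzM"/>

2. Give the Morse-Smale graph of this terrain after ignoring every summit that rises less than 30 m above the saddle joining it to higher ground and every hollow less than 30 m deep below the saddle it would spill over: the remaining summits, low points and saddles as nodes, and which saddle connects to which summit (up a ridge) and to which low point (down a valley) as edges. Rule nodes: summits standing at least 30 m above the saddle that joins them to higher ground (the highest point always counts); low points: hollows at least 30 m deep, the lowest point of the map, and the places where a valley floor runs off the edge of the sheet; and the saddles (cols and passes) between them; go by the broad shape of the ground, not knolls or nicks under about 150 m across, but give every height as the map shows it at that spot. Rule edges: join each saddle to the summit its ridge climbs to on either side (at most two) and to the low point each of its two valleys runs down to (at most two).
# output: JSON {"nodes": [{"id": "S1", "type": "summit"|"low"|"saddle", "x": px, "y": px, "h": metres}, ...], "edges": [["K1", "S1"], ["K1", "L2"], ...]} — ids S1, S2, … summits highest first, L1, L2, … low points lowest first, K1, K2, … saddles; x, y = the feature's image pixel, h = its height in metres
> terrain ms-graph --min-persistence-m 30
{"nodes": [
{"id": "S1", "type": "summit", "x": 56, "y": 396, "h": 860},
{"id": "S2", "type": "summit", "x": 238, "y": 168, "h": 855},
{"id": "S3", "type": "summit", "x": 98, "y": 38, "h": 848},
{"id": "S4", "type": "summit", "x": 330, "y": 228, "h": 775},
{"id": "S5", "type": "summit", "x": 390, "y": 38, "h": 718},
{"id": "S6", "type": "summit", "x": 398, "y": 372, "h": 687},
{"id": "L1", "type": "low", "x": 248, "y": 420, "h": 484},
{"id": "L2", "type": "low", "x": 394, "y": 144, "h": 585},
{"id": "K1", "type": "saddle", "x": 172, "y": 114, "h": 784},
{"id": "K2", "type": "saddle", "x": 88, "y": 114, "h": 765},
{"id": "K3", "type": "saddle", "x": 288, "y": 248, "h": 721},
{"id": "K4", "type": "saddle", "x": 112, "y": 180, "h": 684},
{"id": "K5", "type": "saddle", "x": 382, "y": 298, "h": 669},
{"id": "K6", "type": "saddle", "x": 126, "y": 264, "h": 639},
{"id": "K7", "type": "saddle", "x": 348, "y": 118, "h": 624},
{"id": "K8", "type": "saddle", "x": 324, "y": 366, "h": 576},
{"id": "K9", "type": "saddle", "x": 308, "y": 352, "h": 570},
{"id": "K10", "type": "saddle", "x": 336, "y": 412, "h": 561}],
"edges": [["K1", "S2"], ["K1", "S3"], ["K1", "L1"], ["K1", "L2"], ["K2", "S2"], ["K2", "S3"], ["K2", "L1"], ["K3", "S2"], ["K3", "S4"], ["K3", "L1"], ["K3", "L2"], ["K4", "S2"], ["K4", "S3"], ["K4", "L1"], ["K5", "S4"], ["K5", "L1"], ["K5", "L2"], ["K6", "S1"], ["K6", "S2"], ["K6", "L1"], ["K7", "S2"], ["K7", "S5"], ["K7", "L2"], ["K8", "S1"], ["K8", "S6"], ["K8", "L1"], ["K9", "S1"], ["K9", "S4"], ["K9", "L1"], ["K10", "S1"], ["K10", "S6"], ["K10", "L1"]]}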